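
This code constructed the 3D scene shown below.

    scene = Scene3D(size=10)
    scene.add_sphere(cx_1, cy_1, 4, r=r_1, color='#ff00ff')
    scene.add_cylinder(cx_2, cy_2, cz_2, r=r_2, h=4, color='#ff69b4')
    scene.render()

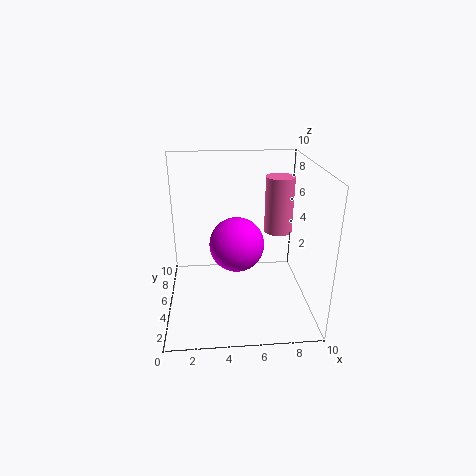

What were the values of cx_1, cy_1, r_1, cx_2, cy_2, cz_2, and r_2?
cx_1 = 5, cy_1 = 6, r_1 = 2, cx_2 = 8, cy_2 = 6, cz_2 = 5, r_2 = 1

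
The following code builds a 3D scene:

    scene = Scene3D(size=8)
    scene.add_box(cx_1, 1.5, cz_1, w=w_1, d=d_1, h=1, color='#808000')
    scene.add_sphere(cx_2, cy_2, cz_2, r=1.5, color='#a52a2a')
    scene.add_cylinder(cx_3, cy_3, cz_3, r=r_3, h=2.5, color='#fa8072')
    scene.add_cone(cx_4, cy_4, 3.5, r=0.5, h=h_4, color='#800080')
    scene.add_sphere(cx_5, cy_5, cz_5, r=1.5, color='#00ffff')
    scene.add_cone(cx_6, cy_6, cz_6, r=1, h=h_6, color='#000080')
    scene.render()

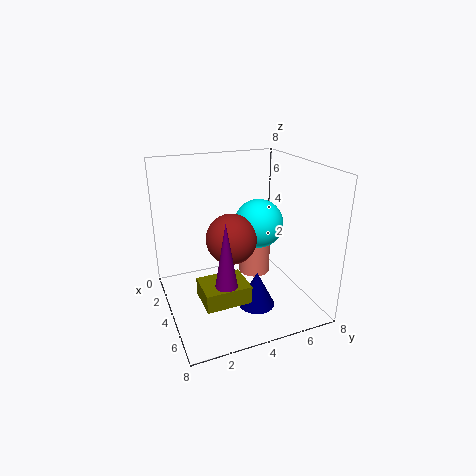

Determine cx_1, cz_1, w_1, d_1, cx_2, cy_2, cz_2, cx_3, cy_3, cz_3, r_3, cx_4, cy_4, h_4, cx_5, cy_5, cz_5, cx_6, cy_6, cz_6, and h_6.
cx_1 = 4; cz_1 = 1; w_1 = 2; d_1 = 2.5; cx_2 = 3; cy_2 = 4; cz_2 = 3.5; cx_3 = 2; cy_3 = 6; cz_3 = 0.5; r_3 = 1; cx_4 = 7.5; cy_4 = 2; h_4 = 3; cx_5 = 2.5; cy_5 = 6; cz_5 = 4; cx_6 = 5.5; cy_6 = 4.5; cz_6 = 0.5; h_6 = 2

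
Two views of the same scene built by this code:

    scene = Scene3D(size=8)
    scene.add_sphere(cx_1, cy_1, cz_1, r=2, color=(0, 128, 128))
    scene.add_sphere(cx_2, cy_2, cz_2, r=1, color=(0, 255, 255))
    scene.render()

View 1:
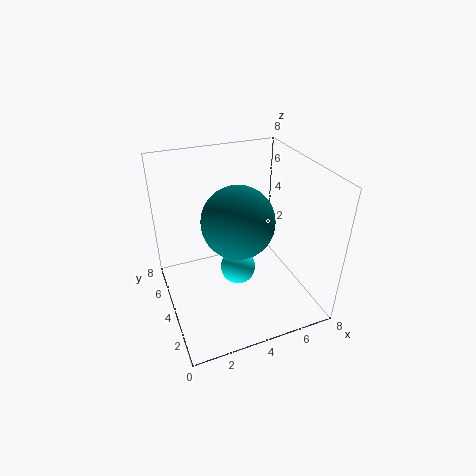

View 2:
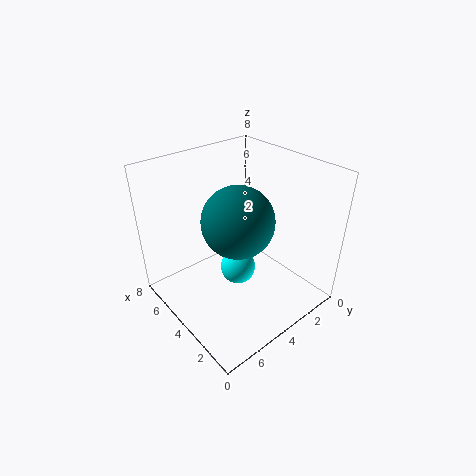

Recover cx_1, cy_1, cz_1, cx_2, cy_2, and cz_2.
cx_1 = 4; cy_1 = 4; cz_1 = 5; cx_2 = 4; cy_2 = 4; cz_2 = 2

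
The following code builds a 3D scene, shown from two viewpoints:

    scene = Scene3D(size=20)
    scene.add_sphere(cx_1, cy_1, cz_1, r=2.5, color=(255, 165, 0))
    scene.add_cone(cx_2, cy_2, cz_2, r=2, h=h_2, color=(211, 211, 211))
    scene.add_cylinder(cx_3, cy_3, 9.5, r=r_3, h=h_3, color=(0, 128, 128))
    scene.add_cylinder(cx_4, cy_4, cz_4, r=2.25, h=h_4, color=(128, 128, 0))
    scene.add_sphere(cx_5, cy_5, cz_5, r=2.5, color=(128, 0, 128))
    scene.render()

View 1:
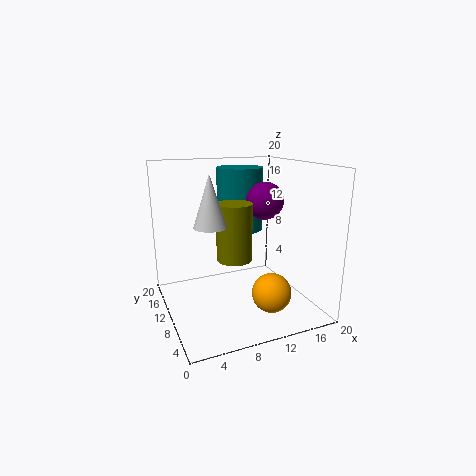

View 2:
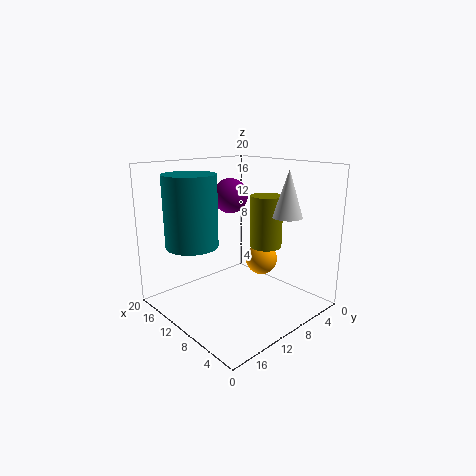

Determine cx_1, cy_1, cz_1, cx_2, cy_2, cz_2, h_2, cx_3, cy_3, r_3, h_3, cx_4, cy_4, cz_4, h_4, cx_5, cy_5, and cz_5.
cx_1 = 11.75; cy_1 = 3.25; cz_1 = 4.5; cx_2 = 4.75; cy_2 = 6; cz_2 = 13.25; h_2 = 6.25; cx_3 = 12.75; cy_3 = 15.75; r_3 = 3.5; h_3 = 9.5; cx_4 = 8; cy_4 = 6.5; cz_4 = 8.5; h_4 = 7.25; cx_5 = 13.25; cy_5 = 8.5; cz_5 = 15.25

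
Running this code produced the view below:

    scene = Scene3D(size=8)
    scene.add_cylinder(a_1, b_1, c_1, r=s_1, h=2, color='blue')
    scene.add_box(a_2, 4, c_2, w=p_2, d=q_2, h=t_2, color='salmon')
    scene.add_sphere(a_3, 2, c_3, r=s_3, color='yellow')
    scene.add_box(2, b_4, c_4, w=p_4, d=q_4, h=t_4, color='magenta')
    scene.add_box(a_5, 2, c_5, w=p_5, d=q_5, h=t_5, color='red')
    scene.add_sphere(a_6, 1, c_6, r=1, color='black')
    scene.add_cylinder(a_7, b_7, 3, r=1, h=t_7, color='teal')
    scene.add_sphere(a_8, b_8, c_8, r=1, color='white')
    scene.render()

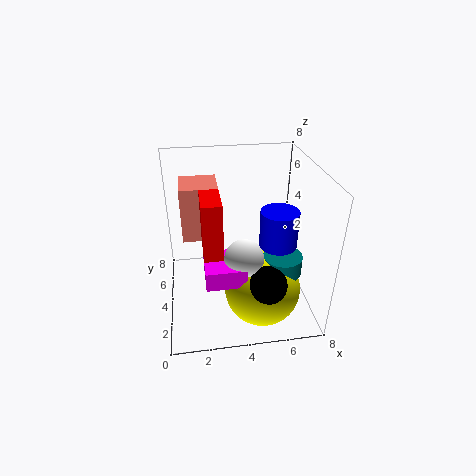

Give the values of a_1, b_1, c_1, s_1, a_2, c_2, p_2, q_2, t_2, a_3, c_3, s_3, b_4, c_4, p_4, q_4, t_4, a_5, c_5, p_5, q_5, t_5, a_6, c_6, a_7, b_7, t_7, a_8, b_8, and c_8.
a_1 = 6
b_1 = 3
c_1 = 4
s_1 = 1
a_2 = 1
c_2 = 4
p_2 = 2
q_2 = 2
t_2 = 3
a_3 = 5
c_3 = 2
s_3 = 2
b_4 = 1
c_4 = 3
p_4 = 2
q_4 = 2
t_4 = 1
a_5 = 2
c_5 = 4
p_5 = 1
q_5 = 3
t_5 = 3
a_6 = 5
c_6 = 3
a_7 = 6
b_7 = 2
t_7 = 1
a_8 = 4
b_8 = 2
c_8 = 4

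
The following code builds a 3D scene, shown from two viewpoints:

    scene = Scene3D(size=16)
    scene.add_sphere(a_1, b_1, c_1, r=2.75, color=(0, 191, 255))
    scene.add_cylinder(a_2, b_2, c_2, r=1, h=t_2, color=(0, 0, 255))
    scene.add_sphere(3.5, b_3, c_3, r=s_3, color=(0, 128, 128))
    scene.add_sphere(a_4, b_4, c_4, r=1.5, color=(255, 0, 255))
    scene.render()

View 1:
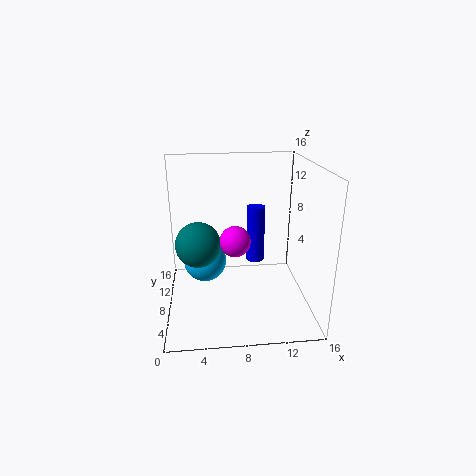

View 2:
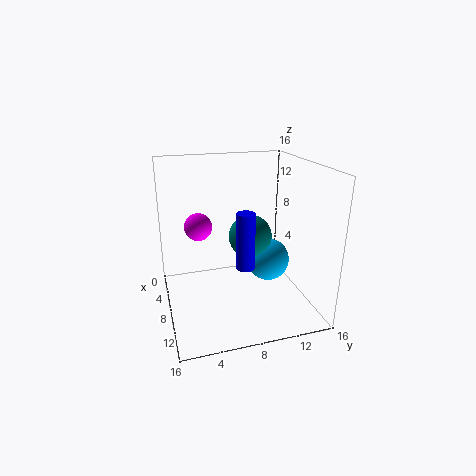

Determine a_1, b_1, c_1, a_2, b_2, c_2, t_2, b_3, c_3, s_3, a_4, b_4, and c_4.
a_1 = 4.25; b_1 = 13.25; c_1 = 2.75; a_2 = 10; b_2 = 8.25; c_2 = 5.25; t_2 = 6.25; b_3 = 11; c_3 = 6; s_3 = 2.75; a_4 = 7.25; b_4 = 3.75; c_4 = 9.5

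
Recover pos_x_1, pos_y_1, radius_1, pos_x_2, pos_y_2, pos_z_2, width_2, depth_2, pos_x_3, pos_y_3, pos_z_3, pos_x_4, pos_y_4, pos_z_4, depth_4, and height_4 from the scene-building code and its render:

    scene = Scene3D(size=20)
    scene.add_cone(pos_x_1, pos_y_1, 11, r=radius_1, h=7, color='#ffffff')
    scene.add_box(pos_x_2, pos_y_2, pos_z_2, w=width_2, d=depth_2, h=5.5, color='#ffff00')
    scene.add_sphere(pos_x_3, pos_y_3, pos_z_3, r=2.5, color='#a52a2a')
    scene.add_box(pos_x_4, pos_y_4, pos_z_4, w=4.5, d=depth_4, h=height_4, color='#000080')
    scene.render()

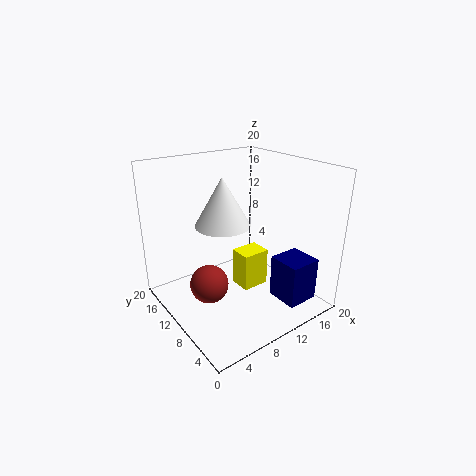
pos_x_1 = 9.5, pos_y_1 = 13, radius_1 = 4, pos_x_2 = 10.5, pos_y_2 = 8.75, pos_z_2 = 1.75, width_2 = 4, depth_2 = 3.25, pos_x_3 = 4.25, pos_y_3 = 8.5, pos_z_3 = 5.5, pos_x_4 = 13, pos_y_4 = 1.75, pos_z_4 = 1.75, depth_4 = 4.5, height_4 = 6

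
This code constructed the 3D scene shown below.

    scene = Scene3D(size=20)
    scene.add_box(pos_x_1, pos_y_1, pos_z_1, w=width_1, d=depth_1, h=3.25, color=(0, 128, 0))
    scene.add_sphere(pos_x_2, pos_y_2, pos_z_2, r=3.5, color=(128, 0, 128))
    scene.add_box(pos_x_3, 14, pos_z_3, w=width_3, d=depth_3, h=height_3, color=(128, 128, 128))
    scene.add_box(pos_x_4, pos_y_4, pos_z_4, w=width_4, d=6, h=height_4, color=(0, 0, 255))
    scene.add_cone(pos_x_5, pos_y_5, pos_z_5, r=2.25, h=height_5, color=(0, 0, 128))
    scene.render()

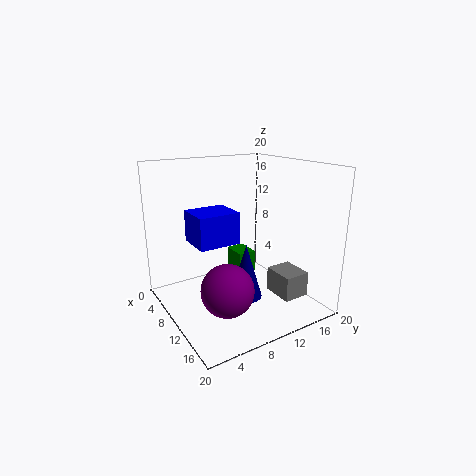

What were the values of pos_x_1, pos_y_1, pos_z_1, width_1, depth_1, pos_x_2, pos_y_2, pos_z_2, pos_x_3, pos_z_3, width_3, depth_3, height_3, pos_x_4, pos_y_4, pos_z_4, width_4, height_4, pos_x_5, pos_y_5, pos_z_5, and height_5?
pos_x_1 = 4
pos_y_1 = 11.75
pos_z_1 = 3
width_1 = 3.75
depth_1 = 2.75
pos_x_2 = 13.5
pos_y_2 = 6.25
pos_z_2 = 4.5
pos_x_3 = 11.75
pos_z_3 = 1.75
width_3 = 4.5
depth_3 = 3.75
height_3 = 3.5
pos_x_4 = 4.5
pos_y_4 = 4.5
pos_z_4 = 9
width_4 = 5.25
height_4 = 4.5
pos_x_5 = 11.75
pos_y_5 = 10.25
pos_z_5 = 1.75
height_5 = 7.75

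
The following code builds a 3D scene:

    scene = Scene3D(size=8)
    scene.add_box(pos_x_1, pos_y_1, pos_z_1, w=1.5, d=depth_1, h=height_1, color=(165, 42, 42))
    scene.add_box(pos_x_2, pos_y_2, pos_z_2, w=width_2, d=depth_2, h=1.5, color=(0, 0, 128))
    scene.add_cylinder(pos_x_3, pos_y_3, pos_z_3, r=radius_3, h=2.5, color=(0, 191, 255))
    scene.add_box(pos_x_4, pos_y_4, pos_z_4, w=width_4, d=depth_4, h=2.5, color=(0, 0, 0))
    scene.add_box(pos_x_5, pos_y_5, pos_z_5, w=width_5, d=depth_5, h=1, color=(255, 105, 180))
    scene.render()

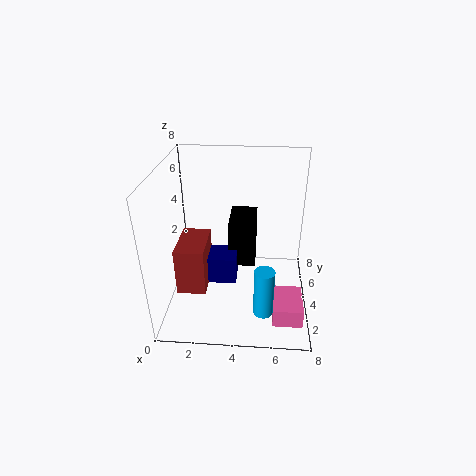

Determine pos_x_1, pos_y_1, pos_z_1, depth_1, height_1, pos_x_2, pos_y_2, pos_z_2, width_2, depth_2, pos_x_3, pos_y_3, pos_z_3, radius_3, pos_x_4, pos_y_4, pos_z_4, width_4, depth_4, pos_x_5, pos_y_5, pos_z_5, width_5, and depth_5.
pos_x_1 = 1, pos_y_1 = 1.5, pos_z_1 = 2, depth_1 = 2.5, height_1 = 2.5, pos_x_2 = 2, pos_y_2 = 2.5, pos_z_2 = 2, width_2 = 2, depth_2 = 1.5, pos_x_3 = 5.5, pos_y_3 = 1, pos_z_3 = 1.5, radius_3 = 0.5, pos_x_4 = 3.5, pos_y_4 = 3.5, pos_z_4 = 2.5, width_4 = 1.5, depth_4 = 2.5, pos_x_5 = 6, pos_y_5 = 0.5, pos_z_5 = 1, width_5 = 1.5, depth_5 = 2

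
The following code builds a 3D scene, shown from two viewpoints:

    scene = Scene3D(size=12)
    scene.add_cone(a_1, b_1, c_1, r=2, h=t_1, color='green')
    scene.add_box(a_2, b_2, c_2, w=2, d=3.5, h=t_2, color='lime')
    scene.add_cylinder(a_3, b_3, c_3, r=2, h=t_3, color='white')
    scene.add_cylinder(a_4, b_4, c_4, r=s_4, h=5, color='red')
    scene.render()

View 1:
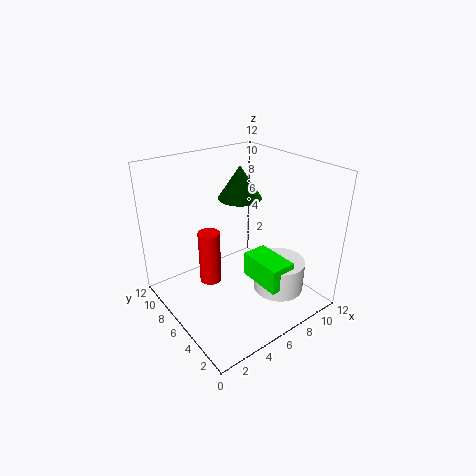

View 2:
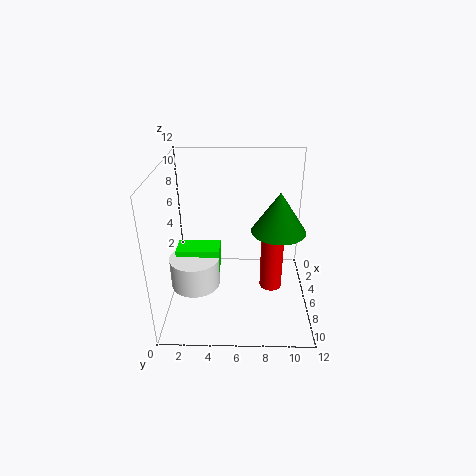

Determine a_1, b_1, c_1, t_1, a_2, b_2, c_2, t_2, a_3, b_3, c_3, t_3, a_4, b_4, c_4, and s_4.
a_1 = 8.5
b_1 = 9
c_1 = 8
t_1 = 3
a_2 = 5.5
b_2 = 1
c_2 = 3.5
t_2 = 2
a_3 = 7.5
b_3 = 2.5
c_3 = 2.5
t_3 = 2.5
a_4 = 5
b_4 = 9
c_4 = 0.5
s_4 = 1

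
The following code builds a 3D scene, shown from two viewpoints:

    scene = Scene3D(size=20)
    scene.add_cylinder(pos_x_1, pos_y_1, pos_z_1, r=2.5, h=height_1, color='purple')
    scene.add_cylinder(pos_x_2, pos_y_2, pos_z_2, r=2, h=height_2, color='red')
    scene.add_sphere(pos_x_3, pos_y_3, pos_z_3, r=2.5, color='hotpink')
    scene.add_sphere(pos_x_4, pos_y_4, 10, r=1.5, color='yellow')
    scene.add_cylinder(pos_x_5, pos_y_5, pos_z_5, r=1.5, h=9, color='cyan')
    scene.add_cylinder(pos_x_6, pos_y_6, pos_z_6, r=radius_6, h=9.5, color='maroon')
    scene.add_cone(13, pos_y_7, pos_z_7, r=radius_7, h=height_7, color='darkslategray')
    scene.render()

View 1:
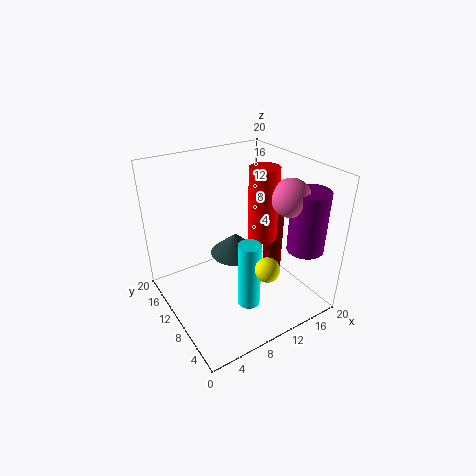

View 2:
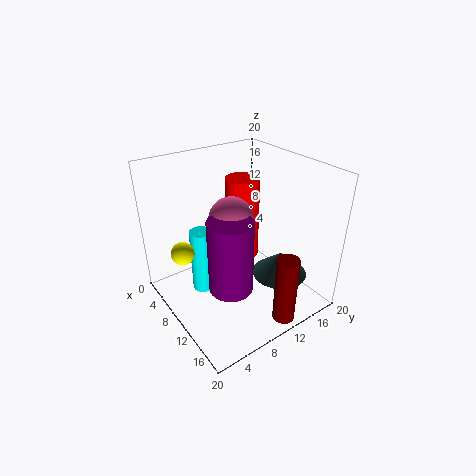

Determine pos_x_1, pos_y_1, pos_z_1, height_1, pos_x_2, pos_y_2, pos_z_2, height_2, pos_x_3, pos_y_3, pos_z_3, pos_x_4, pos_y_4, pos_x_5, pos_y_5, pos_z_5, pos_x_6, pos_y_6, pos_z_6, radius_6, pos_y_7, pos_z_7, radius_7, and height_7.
pos_x_1 = 17, pos_y_1 = 4, pos_z_1 = 9, height_1 = 8.5, pos_x_2 = 13, pos_y_2 = 8.5, pos_z_2 = 10, height_2 = 10, pos_x_3 = 15, pos_y_3 = 5.5, pos_z_3 = 16.5, pos_x_4 = 9, pos_y_4 = 2, pos_x_5 = 8.5, pos_y_5 = 5, pos_z_5 = 3, pos_x_6 = 18, pos_y_6 = 12, pos_z_6 = 0.5, radius_6 = 1.5, pos_y_7 = 15.5, pos_z_7 = 3.5, radius_7 = 4, height_7 = 3.5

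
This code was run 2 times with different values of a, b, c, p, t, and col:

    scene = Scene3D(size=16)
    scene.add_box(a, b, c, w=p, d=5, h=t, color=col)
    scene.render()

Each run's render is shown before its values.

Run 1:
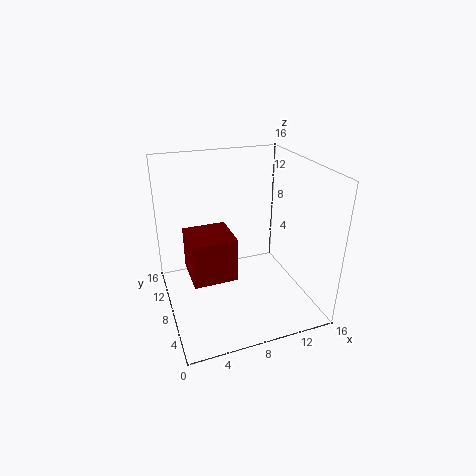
a = 2.5; b = 6.5; c = 3.5; p = 5; t = 5; col = 'maroon'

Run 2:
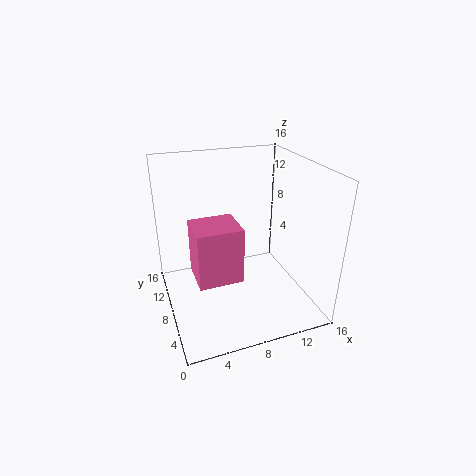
a = 3.5; b = 8.5; c = 1.5; p = 5.5; t = 7; col = 'hotpink'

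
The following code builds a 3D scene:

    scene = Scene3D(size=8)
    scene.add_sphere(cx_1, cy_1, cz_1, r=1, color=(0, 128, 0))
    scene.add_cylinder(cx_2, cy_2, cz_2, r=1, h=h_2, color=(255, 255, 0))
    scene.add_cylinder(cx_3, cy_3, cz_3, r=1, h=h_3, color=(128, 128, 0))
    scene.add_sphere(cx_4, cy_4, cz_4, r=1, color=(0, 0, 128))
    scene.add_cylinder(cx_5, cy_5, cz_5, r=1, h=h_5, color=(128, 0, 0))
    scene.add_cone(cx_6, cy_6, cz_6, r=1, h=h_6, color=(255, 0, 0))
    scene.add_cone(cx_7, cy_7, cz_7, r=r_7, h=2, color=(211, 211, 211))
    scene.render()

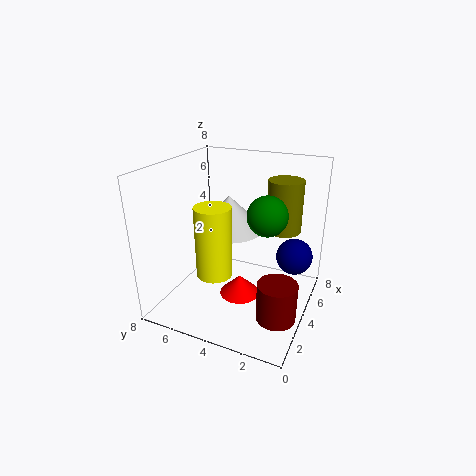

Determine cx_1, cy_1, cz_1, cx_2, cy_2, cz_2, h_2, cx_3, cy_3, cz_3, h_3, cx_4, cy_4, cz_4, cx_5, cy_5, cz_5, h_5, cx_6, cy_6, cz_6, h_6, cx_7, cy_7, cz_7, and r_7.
cx_1 = 3, cy_1 = 2, cz_1 = 6, cx_2 = 3, cy_2 = 5, cz_2 = 2, h_2 = 4, cx_3 = 6, cy_3 = 2, cz_3 = 4, h_3 = 3, cx_4 = 5, cy_4 = 1, cz_4 = 3, cx_5 = 2, cy_5 = 1, cz_5 = 1, h_5 = 2, cx_6 = 2, cy_6 = 3, cz_6 = 2, h_6 = 1, cx_7 = 5, cy_7 = 5, cz_7 = 4, r_7 = 2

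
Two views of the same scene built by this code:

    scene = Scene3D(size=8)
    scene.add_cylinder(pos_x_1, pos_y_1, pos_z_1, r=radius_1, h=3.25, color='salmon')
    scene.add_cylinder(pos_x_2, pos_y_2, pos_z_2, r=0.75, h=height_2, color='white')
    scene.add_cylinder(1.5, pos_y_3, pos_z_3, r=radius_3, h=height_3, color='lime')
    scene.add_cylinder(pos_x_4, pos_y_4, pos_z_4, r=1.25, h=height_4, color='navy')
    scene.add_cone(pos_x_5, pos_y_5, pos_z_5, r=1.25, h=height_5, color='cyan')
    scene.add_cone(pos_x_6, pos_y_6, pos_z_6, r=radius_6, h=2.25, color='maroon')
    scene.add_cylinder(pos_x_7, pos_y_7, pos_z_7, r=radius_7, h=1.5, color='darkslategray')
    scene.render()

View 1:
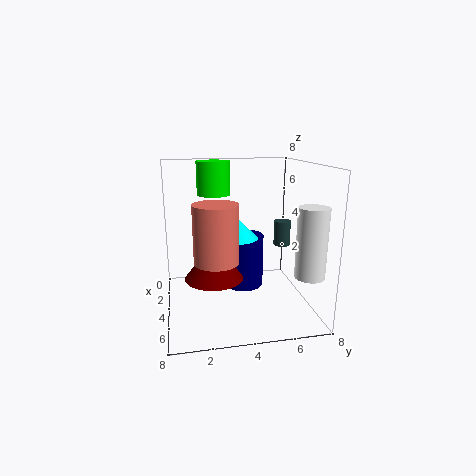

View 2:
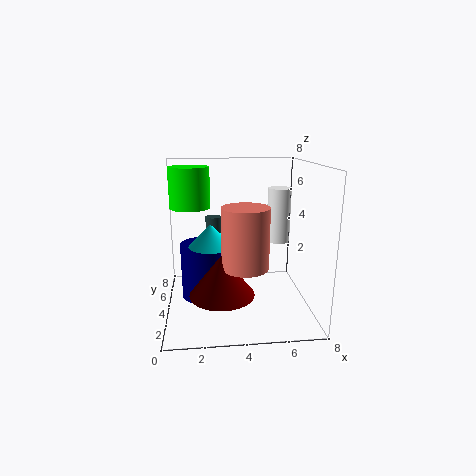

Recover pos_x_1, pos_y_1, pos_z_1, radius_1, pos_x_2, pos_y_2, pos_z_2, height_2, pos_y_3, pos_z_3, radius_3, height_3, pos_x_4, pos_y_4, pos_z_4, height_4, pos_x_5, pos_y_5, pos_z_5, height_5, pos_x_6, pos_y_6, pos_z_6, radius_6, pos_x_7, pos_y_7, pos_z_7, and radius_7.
pos_x_1 = 4.25
pos_y_1 = 2.75
pos_z_1 = 2.75
radius_1 = 1.25
pos_x_2 = 7
pos_y_2 = 7
pos_z_2 = 2.75
height_2 = 3.5
pos_y_3 = 3
pos_z_3 = 6
radius_3 = 1
height_3 = 2
pos_x_4 = 2
pos_y_4 = 4.75
pos_z_4 = 0.25
height_4 = 3.25
pos_x_5 = 2.5
pos_y_5 = 4.25
pos_z_5 = 3.5
height_5 = 1.25
pos_x_6 = 3
pos_y_6 = 2.75
pos_z_6 = 1.25
radius_6 = 1.75
pos_x_7 = 2.75
pos_y_7 = 7
pos_z_7 = 3
radius_7 = 0.5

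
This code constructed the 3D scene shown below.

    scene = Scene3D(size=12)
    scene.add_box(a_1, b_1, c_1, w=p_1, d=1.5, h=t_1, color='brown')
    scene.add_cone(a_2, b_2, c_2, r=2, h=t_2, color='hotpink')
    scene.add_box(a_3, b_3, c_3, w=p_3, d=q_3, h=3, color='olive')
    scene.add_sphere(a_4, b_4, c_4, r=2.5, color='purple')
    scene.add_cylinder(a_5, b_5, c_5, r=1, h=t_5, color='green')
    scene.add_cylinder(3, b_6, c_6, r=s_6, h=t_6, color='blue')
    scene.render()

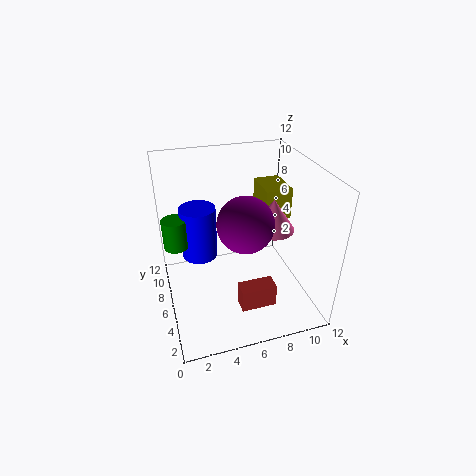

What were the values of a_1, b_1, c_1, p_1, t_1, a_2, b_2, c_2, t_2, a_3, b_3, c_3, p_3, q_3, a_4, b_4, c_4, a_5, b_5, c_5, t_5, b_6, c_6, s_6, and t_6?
a_1 = 5.5; b_1 = 3; c_1 = 0.5; p_1 = 3; t_1 = 2; a_2 = 10; b_2 = 8; c_2 = 5; t_2 = 3; a_3 = 9.5; b_3 = 8.5; c_3 = 5.5; p_3 = 2.5; q_3 = 3.5; a_4 = 7; b_4 = 7; c_4 = 6.5; a_5 = 1; b_5 = 7; c_5 = 5.5; t_5 = 2.5; b_6 = 7.5; c_6 = 4; s_6 = 1.5; t_6 = 4.5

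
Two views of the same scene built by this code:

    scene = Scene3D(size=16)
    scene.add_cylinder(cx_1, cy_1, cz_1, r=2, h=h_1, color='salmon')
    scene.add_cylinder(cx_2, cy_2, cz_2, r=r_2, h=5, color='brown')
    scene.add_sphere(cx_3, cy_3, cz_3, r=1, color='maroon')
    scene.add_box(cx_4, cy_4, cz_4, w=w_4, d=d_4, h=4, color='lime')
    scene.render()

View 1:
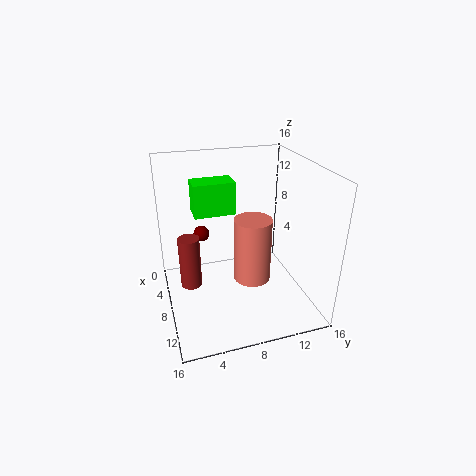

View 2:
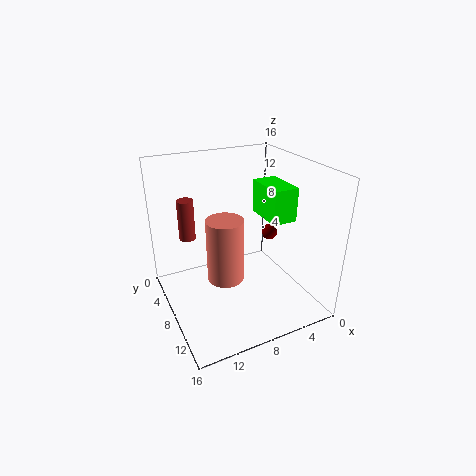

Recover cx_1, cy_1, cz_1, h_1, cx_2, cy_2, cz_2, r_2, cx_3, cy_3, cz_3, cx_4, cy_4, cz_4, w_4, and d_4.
cx_1 = 10
cy_1 = 9
cz_1 = 4
h_1 = 7
cx_2 = 12
cy_2 = 2
cz_2 = 6
r_2 = 1
cx_3 = 2
cy_3 = 5
cz_3 = 6
cx_4 = 1
cy_4 = 4
cz_4 = 9
w_4 = 3
d_4 = 5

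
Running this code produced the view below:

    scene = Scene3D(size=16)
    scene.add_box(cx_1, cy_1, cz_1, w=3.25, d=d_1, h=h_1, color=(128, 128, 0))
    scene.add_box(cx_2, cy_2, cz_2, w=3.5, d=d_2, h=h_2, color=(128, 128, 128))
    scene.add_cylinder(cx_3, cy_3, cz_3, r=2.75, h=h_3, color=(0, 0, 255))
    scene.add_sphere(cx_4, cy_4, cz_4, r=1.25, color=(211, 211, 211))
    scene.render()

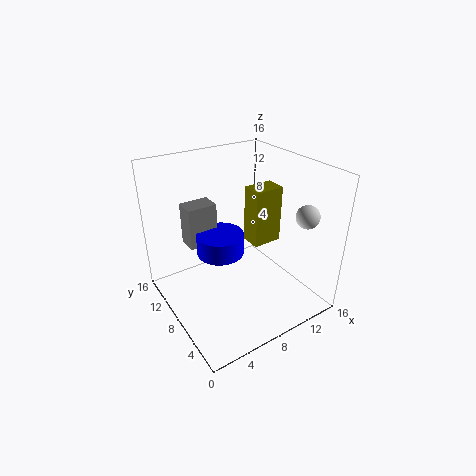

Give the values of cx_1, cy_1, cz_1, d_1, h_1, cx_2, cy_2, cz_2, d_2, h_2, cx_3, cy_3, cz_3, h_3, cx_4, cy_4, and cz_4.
cx_1 = 9; cy_1 = 6; cz_1 = 7.5; d_1 = 2.25; h_1 = 6.25; cx_2 = 4; cy_2 = 11.75; cz_2 = 5.75; d_2 = 2.5; h_2 = 5; cx_3 = 7; cy_3 = 10.25; cz_3 = 5.25; h_3 = 2.5; cx_4 = 13.25; cy_4 = 3; cz_4 = 11.25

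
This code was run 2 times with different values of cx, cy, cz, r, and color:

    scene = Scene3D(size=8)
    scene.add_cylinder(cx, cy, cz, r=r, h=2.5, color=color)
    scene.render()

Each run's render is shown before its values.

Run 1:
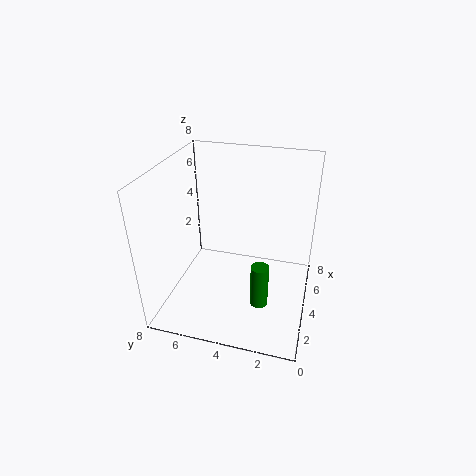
cx = 3, cy = 2.5, cz = 0.5, r = 0.5, color = 'green'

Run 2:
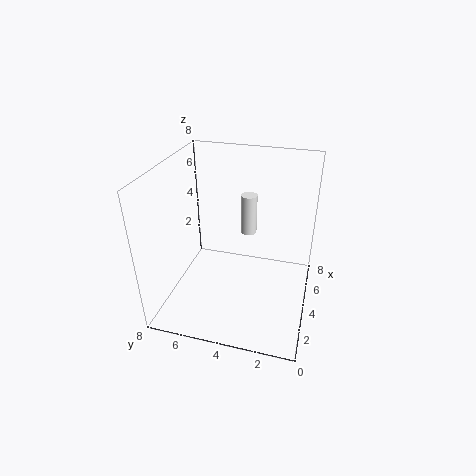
cx = 6.5, cy = 4, cz = 3, r = 0.5, color = 'white'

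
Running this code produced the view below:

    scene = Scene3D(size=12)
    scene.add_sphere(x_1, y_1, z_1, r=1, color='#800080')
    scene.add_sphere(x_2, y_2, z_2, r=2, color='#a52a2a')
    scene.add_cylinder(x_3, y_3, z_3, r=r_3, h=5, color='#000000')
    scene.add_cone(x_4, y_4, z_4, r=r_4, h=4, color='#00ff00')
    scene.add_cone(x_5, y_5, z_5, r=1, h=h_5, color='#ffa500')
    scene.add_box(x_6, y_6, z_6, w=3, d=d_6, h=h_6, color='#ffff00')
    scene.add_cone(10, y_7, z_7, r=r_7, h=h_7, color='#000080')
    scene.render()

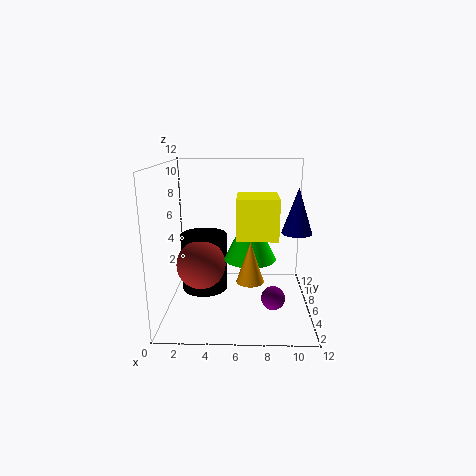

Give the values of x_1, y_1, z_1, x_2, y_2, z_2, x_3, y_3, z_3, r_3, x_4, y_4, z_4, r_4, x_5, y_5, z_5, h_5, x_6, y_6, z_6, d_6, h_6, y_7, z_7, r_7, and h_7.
x_1 = 9; y_1 = 5; z_1 = 1; x_2 = 3; y_2 = 5; z_2 = 4; x_3 = 3; y_3 = 7; z_3 = 1; r_3 = 2; x_4 = 7; y_4 = 4; z_4 = 5; r_4 = 2; x_5 = 7; y_5 = 2; z_5 = 4; h_5 = 3; x_6 = 6; y_6 = 2; z_6 = 7; d_6 = 3; h_6 = 3; y_7 = 1; z_7 = 8; r_7 = 1; h_7 = 3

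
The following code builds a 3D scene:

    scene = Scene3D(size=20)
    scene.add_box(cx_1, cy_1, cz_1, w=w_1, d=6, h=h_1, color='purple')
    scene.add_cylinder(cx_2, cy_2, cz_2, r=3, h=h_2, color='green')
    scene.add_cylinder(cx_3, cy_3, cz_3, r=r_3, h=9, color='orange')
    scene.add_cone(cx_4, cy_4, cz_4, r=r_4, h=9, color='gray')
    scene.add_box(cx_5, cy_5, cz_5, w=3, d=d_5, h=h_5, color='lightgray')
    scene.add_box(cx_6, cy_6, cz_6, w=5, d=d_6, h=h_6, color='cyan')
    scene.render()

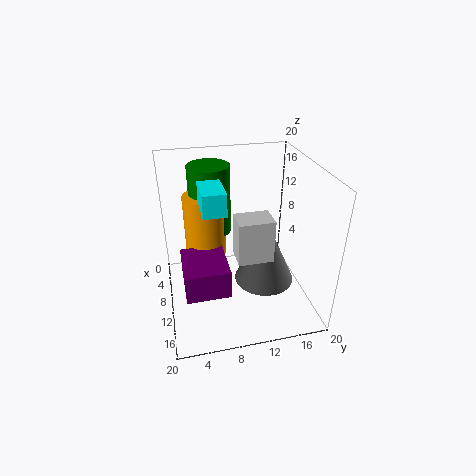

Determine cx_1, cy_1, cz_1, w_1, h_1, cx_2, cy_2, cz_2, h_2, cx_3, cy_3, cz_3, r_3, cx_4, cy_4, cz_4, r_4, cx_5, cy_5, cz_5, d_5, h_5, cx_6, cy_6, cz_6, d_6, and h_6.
cx_1 = 8, cy_1 = 2, cz_1 = 4, w_1 = 7, h_1 = 4, cx_2 = 5, cy_2 = 7, cz_2 = 9, h_2 = 10, cx_3 = 6, cy_3 = 6, cz_3 = 6, r_3 = 3, cx_4 = 13, cy_4 = 13, cz_4 = 5, r_4 = 4, cx_5 = 16, cy_5 = 8, cz_5 = 12, d_5 = 4, h_5 = 5, cx_6 = 8, cy_6 = 5, cz_6 = 15, d_6 = 3, h_6 = 3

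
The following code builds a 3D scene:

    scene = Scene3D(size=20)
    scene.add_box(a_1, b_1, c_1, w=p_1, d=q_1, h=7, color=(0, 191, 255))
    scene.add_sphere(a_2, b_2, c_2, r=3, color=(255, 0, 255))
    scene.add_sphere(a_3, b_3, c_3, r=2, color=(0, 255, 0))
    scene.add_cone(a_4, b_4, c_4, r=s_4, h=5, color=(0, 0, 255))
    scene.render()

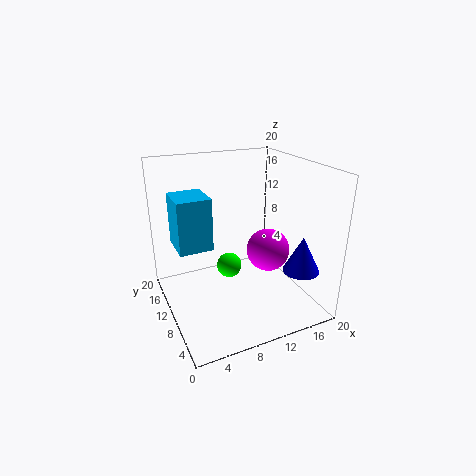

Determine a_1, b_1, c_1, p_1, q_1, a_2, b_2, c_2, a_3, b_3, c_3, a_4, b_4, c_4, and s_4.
a_1 = 1.5; b_1 = 9; c_1 = 9.5; p_1 = 4.5; q_1 = 5; a_2 = 14; b_2 = 8.5; c_2 = 8; a_3 = 11; b_3 = 15.5; c_3 = 2.5; a_4 = 17; b_4 = 4.5; c_4 = 6; s_4 = 2.5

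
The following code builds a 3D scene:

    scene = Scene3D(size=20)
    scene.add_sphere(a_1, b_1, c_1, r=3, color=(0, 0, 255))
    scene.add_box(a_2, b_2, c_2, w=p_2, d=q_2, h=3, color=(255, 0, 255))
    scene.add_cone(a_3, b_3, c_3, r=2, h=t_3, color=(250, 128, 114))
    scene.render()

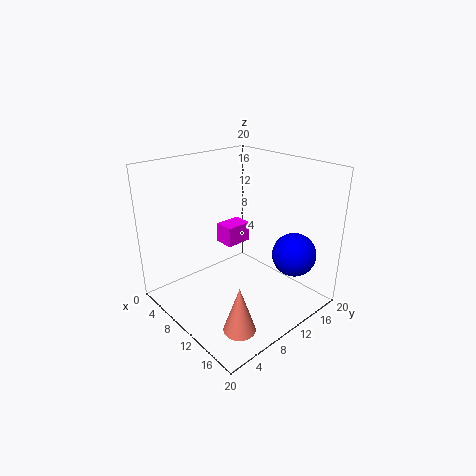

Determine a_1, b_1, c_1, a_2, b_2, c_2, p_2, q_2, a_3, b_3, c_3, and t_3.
a_1 = 16
b_1 = 15
c_1 = 8
a_2 = 4
b_2 = 11
c_2 = 7
p_2 = 3
q_2 = 4
a_3 = 17
b_3 = 4
c_3 = 2
t_3 = 6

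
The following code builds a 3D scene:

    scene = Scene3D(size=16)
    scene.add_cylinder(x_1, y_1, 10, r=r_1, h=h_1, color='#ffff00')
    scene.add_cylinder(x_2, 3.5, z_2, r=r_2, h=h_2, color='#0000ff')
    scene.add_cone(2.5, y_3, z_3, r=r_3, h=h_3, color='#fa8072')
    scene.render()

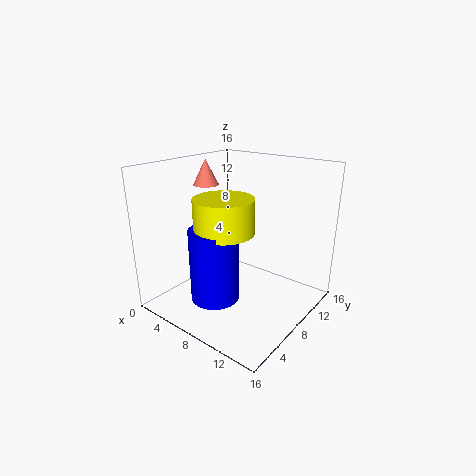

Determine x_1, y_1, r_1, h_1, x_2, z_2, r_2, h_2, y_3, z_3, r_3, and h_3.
x_1 = 9, y_1 = 4.5, r_1 = 3, h_1 = 3.5, x_2 = 8.5, z_2 = 3, r_2 = 2.5, h_2 = 7.5, y_3 = 9, z_3 = 13, r_3 = 1.5, h_3 = 3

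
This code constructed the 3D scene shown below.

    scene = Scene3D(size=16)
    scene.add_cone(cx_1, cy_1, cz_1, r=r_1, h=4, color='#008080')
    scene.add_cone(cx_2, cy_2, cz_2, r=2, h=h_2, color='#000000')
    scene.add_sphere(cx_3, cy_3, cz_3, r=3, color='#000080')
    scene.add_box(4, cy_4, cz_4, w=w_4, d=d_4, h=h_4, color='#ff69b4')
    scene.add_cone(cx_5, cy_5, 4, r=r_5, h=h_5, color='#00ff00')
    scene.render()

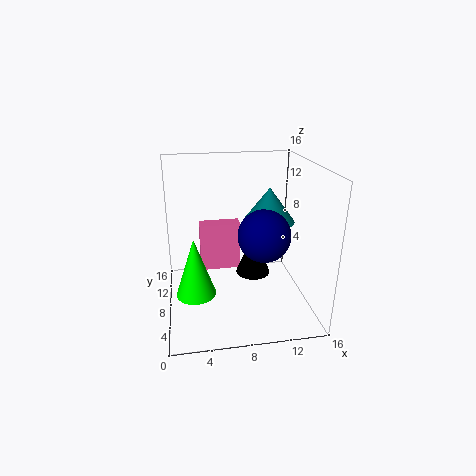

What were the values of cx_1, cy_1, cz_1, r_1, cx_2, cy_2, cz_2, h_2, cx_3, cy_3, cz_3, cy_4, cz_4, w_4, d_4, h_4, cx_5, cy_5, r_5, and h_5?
cx_1 = 12, cy_1 = 10, cz_1 = 9, r_1 = 3, cx_2 = 10, cy_2 = 9, cz_2 = 3, h_2 = 5, cx_3 = 11, cy_3 = 8, cz_3 = 8, cy_4 = 12, cz_4 = 2, w_4 = 5, d_4 = 2, h_4 = 6, cx_5 = 3, cy_5 = 4, r_5 = 2, h_5 = 6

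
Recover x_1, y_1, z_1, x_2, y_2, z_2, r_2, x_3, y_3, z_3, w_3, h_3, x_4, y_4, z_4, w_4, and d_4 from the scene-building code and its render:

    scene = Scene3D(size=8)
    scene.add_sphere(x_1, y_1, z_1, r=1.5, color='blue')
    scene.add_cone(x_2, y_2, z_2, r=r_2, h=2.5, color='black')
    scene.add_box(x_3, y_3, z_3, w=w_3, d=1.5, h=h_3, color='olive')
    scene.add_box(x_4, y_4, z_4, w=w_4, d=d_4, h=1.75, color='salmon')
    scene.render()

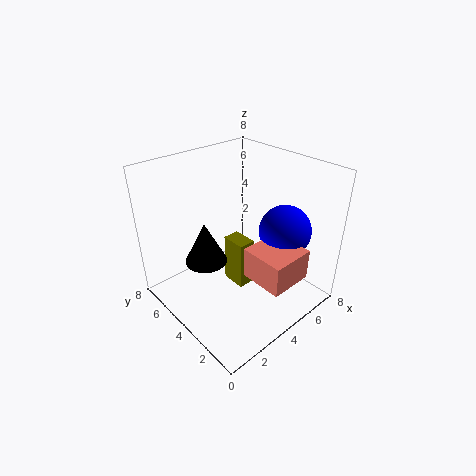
x_1 = 6.5
y_1 = 2.75
z_1 = 4
x_2 = 3
y_2 = 5.75
z_2 = 2
r_2 = 1.25
x_3 = 4.25
y_3 = 4
z_3 = 0.25
w_3 = 1
h_3 = 3
x_4 = 3.75
y_4 = 0.75
z_4 = 2
w_4 = 2.5
d_4 = 2.5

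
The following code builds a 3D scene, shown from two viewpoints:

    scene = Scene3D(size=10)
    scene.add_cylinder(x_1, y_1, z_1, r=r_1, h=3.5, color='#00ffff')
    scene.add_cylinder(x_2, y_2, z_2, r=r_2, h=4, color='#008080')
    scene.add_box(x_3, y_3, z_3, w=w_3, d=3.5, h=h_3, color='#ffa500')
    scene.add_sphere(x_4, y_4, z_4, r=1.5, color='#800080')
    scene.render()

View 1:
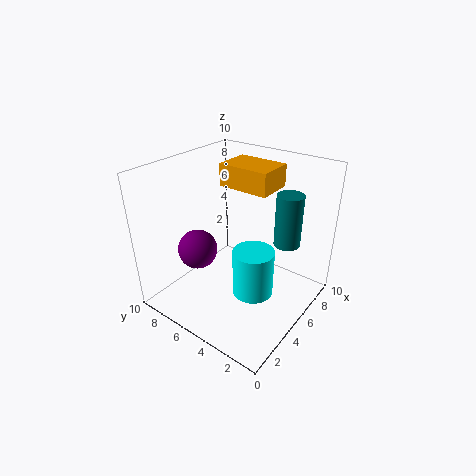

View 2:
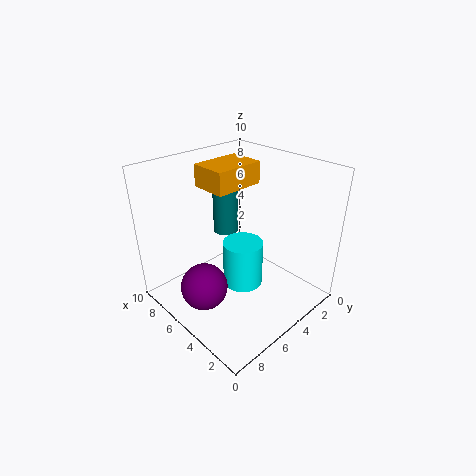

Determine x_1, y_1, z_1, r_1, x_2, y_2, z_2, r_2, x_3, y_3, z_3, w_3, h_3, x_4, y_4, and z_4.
x_1 = 5.5
y_1 = 4
z_1 = 0.5
r_1 = 1.5
x_2 = 8.5
y_2 = 3
z_2 = 3.5
r_2 = 1
x_3 = 5
y_3 = 3
z_3 = 8.5
w_3 = 2.5
h_3 = 1.5
x_4 = 4.5
y_4 = 8.5
z_4 = 3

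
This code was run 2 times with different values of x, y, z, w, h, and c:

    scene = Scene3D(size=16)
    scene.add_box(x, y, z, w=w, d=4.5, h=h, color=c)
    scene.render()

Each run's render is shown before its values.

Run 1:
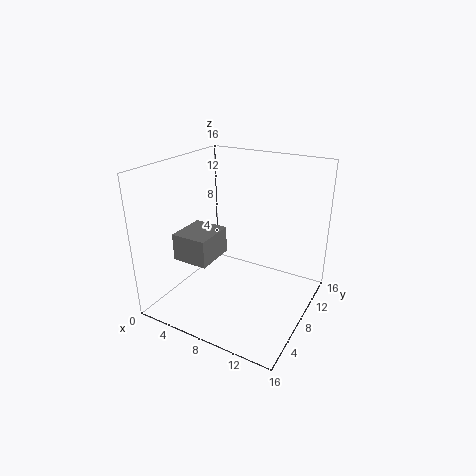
x = 2.5
y = 3.5
z = 6
w = 4
h = 3
c = 'gray'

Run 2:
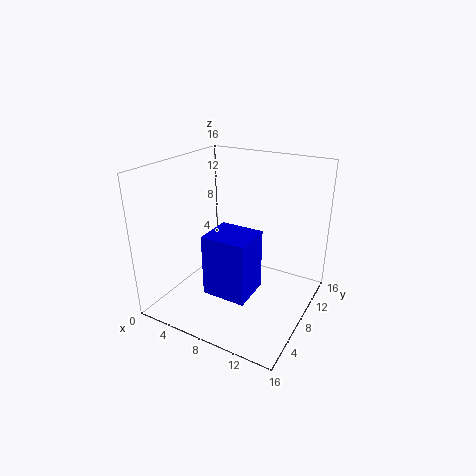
x = 5.5
y = 4.5
z = 2
w = 5
h = 7
c = 'blue'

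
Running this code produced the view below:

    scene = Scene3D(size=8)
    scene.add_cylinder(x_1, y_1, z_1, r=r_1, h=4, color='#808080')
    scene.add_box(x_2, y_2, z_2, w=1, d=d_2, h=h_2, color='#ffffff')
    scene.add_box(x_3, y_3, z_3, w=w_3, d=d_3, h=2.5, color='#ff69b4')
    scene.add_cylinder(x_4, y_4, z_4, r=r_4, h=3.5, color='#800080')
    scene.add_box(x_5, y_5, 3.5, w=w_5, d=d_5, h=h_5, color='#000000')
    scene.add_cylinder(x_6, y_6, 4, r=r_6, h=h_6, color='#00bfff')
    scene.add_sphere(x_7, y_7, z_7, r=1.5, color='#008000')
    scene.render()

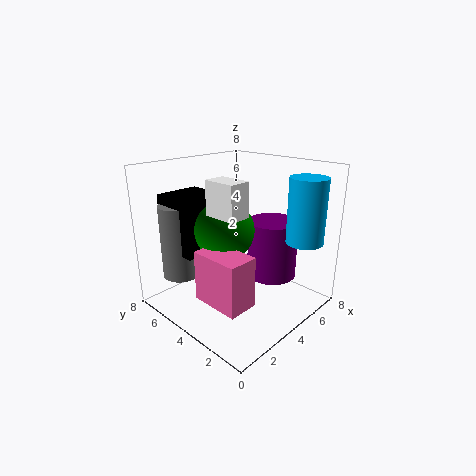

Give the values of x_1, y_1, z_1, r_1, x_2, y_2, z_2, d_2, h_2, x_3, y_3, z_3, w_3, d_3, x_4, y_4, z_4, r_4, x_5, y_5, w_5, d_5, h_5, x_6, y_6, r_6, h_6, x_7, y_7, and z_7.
x_1 = 1.5, y_1 = 6, z_1 = 2, r_1 = 1, x_2 = 0.5, y_2 = 1, z_2 = 6.5, d_2 = 1.5, h_2 = 1.5, x_3 = 0.5, y_3 = 1, z_3 = 2, w_3 = 1.5, d_3 = 2.5, x_4 = 6.5, y_4 = 3.5, z_4 = 1, r_4 = 1.5, x_5 = 1, y_5 = 4.5, w_5 = 2.5, d_5 = 2.5, h_5 = 3, x_6 = 6, y_6 = 1, r_6 = 1, h_6 = 3.5, x_7 = 2.5, y_7 = 3.5, z_7 = 5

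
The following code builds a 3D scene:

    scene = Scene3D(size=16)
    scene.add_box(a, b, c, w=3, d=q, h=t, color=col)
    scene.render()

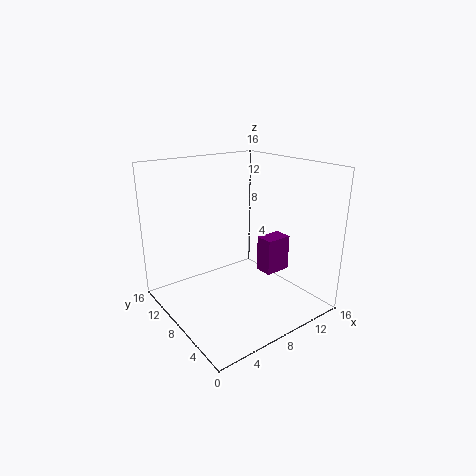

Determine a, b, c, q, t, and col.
a = 10; b = 5; c = 4; q = 2; t = 4; col = 'purple'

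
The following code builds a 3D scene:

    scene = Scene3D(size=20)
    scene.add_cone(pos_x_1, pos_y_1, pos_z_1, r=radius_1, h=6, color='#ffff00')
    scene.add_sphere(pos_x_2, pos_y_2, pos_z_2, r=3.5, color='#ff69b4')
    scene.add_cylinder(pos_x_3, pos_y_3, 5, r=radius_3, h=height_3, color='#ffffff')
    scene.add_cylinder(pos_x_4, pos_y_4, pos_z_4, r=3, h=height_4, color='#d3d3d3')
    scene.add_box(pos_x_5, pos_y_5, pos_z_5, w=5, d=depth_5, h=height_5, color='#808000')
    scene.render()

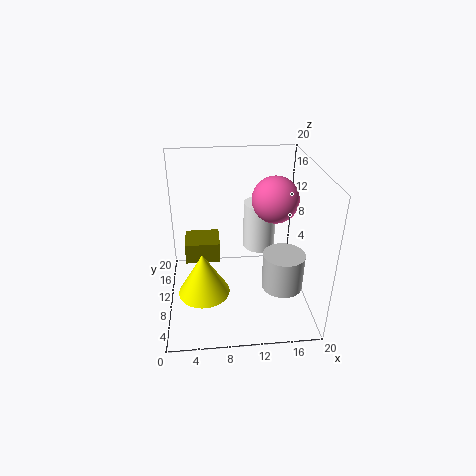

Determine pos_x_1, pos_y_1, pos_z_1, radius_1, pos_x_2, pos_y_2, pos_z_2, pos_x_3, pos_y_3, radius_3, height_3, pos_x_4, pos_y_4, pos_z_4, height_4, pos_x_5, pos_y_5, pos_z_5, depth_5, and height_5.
pos_x_1 = 5, pos_y_1 = 7, pos_z_1 = 3.5, radius_1 = 3.5, pos_x_2 = 16, pos_y_2 = 14.5, pos_z_2 = 13.5, pos_x_3 = 14, pos_y_3 = 16, radius_3 = 2.5, height_3 = 7.5, pos_x_4 = 16.5, pos_y_4 = 9, pos_z_4 = 2, height_4 = 5.5, pos_x_5 = 2.5, pos_y_5 = 11, pos_z_5 = 5.5, depth_5 = 4.5, height_5 = 3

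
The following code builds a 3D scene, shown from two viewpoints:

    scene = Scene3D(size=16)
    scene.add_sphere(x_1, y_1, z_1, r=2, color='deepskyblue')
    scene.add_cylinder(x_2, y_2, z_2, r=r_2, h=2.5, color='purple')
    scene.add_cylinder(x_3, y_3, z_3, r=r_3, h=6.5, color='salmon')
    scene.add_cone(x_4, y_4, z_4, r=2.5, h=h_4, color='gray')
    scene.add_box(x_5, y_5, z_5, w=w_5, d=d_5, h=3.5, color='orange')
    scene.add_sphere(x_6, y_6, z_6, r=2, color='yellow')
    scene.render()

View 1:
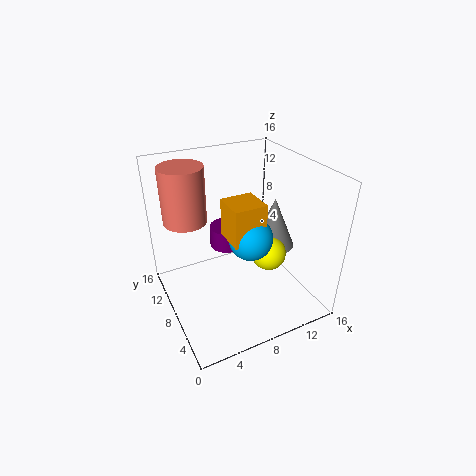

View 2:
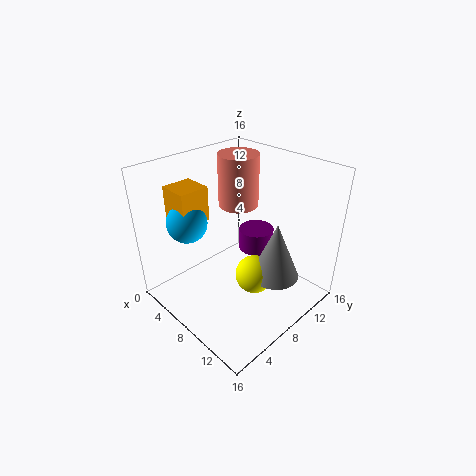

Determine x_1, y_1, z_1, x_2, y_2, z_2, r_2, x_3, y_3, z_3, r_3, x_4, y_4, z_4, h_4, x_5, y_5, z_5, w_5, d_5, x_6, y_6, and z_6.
x_1 = 6.5
y_1 = 2.5
z_1 = 11.5
x_2 = 8
y_2 = 11
z_2 = 5.5
r_2 = 2
x_3 = 3.5
y_3 = 12.5
z_3 = 9
r_3 = 2.5
x_4 = 13
y_4 = 8.5
z_4 = 5.5
h_4 = 6
x_5 = 4.5
y_5 = 1.5
z_5 = 11.5
w_5 = 3
d_5 = 3
x_6 = 11.5
y_6 = 7
z_6 = 5.5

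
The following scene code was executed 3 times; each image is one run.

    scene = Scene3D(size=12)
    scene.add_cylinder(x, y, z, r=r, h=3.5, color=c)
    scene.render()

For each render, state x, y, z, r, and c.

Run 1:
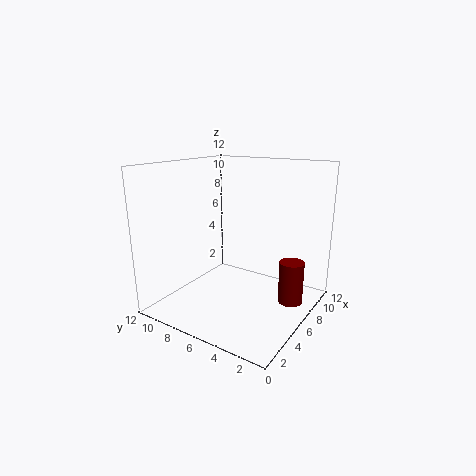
x = 7; y = 1.5; z = 1; r = 1; c = 'maroon'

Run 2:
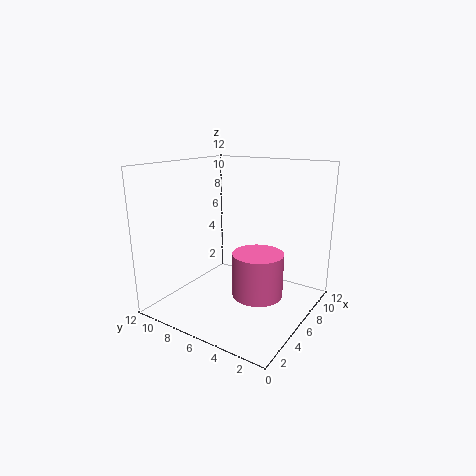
x = 5; y = 3.5; z = 2; r = 2; c = 'hotpink'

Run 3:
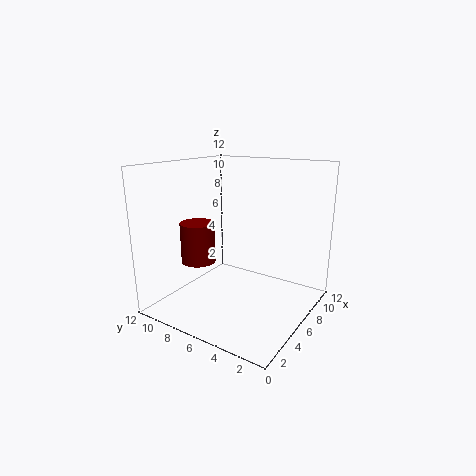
x = 5; y = 9.5; z = 3.5; r = 1.5; c = 'maroon'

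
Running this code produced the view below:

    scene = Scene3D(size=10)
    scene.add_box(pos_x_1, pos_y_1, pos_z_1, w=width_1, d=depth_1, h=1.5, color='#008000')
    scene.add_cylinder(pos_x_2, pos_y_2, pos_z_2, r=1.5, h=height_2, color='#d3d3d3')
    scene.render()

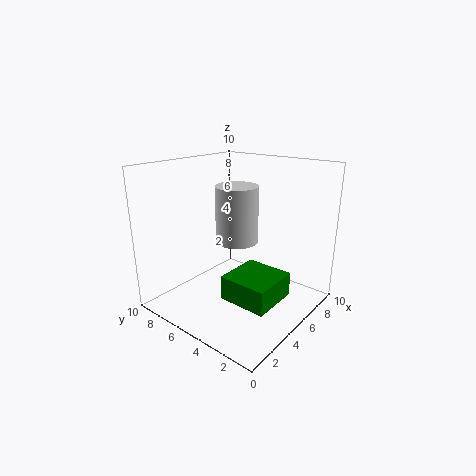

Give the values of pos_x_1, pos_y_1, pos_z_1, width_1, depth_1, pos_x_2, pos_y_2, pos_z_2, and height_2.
pos_x_1 = 1.5
pos_y_1 = 0.5
pos_z_1 = 2.5
width_1 = 3
depth_1 = 3
pos_x_2 = 5.5
pos_y_2 = 5.5
pos_z_2 = 4.5
height_2 = 4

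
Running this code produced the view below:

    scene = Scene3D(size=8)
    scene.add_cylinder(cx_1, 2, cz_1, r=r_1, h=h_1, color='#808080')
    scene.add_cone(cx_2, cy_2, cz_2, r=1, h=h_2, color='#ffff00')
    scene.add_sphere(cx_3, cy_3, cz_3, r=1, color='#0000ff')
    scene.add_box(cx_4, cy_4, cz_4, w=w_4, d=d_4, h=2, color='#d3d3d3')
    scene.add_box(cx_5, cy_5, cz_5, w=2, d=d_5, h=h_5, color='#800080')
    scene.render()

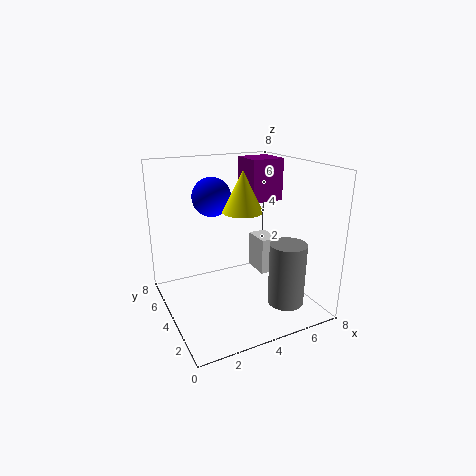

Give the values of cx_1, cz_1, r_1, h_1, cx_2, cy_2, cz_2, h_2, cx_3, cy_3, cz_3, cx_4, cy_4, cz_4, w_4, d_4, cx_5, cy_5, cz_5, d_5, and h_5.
cx_1 = 6; cz_1 = 0.5; r_1 = 1; h_1 = 3.5; cx_2 = 3.5; cy_2 = 2.5; cz_2 = 6; h_2 = 2; cx_3 = 2.5; cy_3 = 4; cz_3 = 6.5; cx_4 = 5; cy_4 = 3; cz_4 = 2; w_4 = 1; d_4 = 1.5; cx_5 = 5.5; cy_5 = 5; cz_5 = 5.5; d_5 = 2; h_5 = 2.5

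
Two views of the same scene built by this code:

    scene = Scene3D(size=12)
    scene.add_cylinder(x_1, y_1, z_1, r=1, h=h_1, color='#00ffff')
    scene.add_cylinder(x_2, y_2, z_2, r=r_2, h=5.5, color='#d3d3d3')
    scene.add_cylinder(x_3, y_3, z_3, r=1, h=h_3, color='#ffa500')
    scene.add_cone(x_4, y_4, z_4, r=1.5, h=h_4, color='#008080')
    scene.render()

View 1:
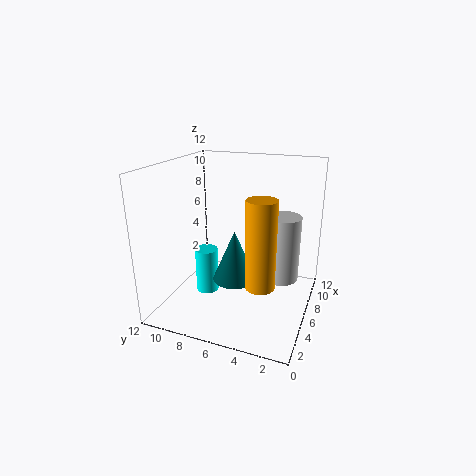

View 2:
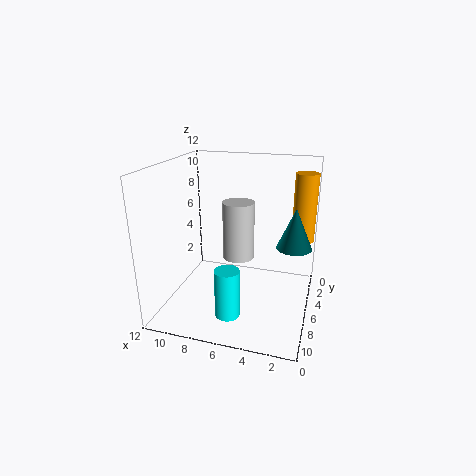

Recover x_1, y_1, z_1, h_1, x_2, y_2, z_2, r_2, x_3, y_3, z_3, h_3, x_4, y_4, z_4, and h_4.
x_1 = 6, y_1 = 9, z_1 = 0.5, h_1 = 4, x_2 = 7, y_2 = 2.5, z_2 = 2.5, r_2 = 1.5, x_3 = 1, y_3 = 2.5, z_3 = 5, h_3 = 6, x_4 = 1.5, y_4 = 4.5, z_4 = 5, h_4 = 3.5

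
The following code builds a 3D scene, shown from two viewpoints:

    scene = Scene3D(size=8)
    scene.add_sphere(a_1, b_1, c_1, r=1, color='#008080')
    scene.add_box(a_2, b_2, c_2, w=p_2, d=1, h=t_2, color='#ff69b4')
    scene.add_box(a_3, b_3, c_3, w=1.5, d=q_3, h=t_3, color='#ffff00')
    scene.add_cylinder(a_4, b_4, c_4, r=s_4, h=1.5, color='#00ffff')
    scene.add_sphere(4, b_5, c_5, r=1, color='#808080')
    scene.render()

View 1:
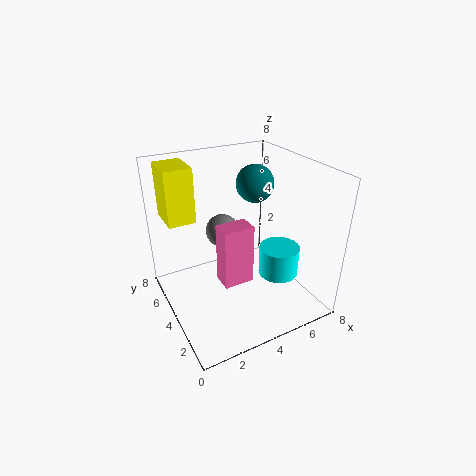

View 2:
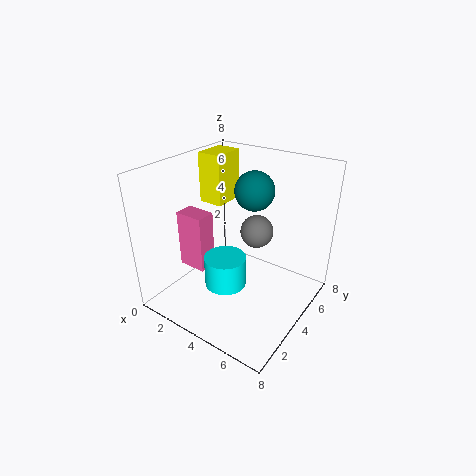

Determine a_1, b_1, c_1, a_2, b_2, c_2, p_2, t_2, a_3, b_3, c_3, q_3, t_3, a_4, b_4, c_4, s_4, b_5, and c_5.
a_1 = 5, b_1 = 4, c_1 = 7, a_2 = 2, b_2 = 1.5, c_2 = 3, p_2 = 1.5, t_2 = 3, a_3 = 0.5, b_3 = 5, c_3 = 5, q_3 = 2, t_3 = 3, a_4 = 5, b_4 = 1.5, c_4 = 3, s_4 = 1, b_5 = 6, c_5 = 3.5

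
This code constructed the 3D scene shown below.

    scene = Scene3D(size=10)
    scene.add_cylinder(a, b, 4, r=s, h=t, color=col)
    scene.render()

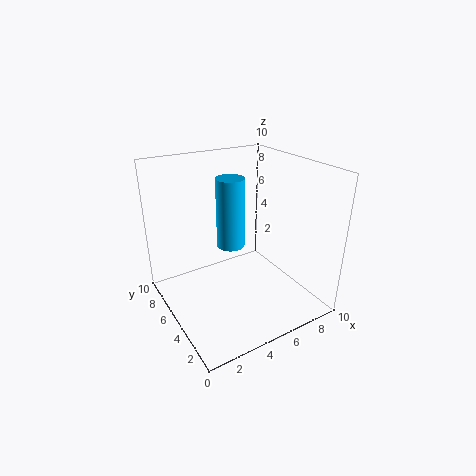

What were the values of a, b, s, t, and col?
a = 5, b = 6, s = 1, t = 5, col = 'deepskyblue'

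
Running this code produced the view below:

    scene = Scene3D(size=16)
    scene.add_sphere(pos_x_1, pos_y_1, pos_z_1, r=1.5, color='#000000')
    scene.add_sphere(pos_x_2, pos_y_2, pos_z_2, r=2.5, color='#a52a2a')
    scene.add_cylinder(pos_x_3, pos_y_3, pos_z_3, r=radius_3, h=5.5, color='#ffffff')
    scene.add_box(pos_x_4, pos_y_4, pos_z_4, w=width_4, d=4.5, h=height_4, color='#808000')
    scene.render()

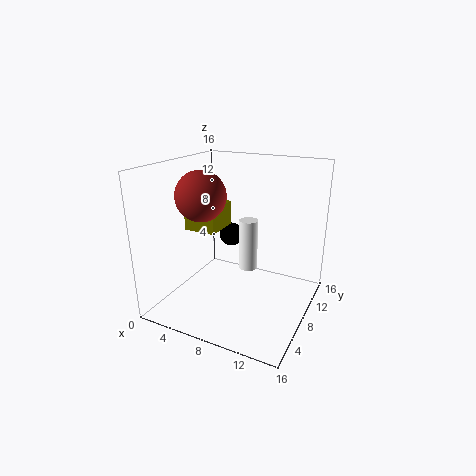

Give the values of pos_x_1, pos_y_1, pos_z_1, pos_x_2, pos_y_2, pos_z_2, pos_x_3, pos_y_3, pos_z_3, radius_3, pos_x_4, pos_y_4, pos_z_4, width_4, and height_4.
pos_x_1 = 4.5
pos_y_1 = 13
pos_z_1 = 6
pos_x_2 = 6
pos_y_2 = 4
pos_z_2 = 13.5
pos_x_3 = 9.5
pos_y_3 = 7.5
pos_z_3 = 5
radius_3 = 1
pos_x_4 = 0.5
pos_y_4 = 8.5
pos_z_4 = 7.5
width_4 = 4
height_4 = 3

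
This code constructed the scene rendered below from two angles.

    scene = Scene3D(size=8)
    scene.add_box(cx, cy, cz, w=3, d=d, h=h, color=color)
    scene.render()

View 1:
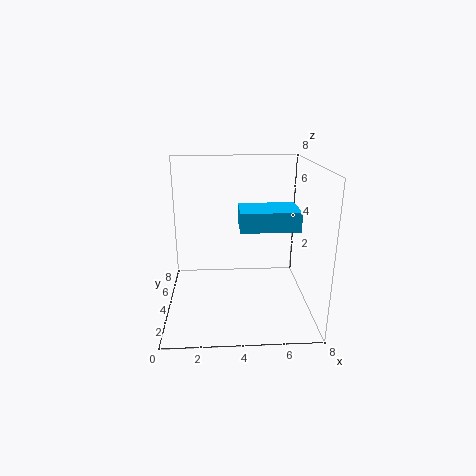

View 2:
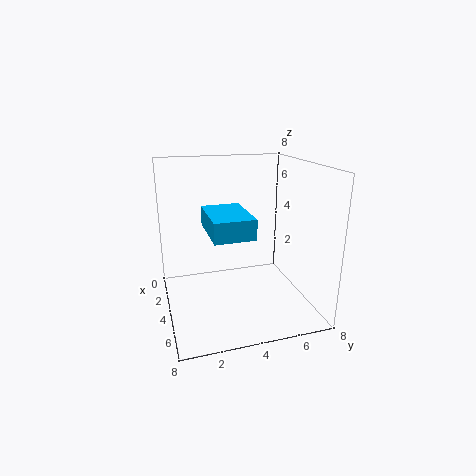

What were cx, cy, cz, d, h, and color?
cx = 4, cy = 2, cz = 5, d = 2, h = 1, color = 'deepskyblue'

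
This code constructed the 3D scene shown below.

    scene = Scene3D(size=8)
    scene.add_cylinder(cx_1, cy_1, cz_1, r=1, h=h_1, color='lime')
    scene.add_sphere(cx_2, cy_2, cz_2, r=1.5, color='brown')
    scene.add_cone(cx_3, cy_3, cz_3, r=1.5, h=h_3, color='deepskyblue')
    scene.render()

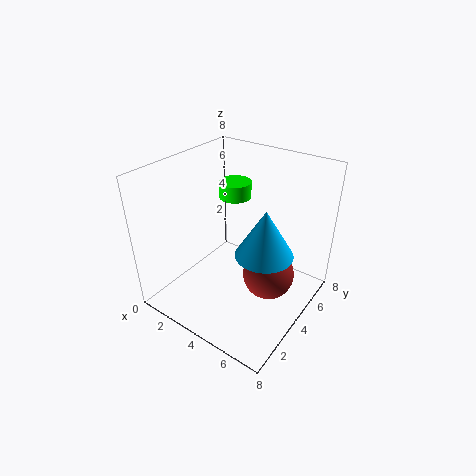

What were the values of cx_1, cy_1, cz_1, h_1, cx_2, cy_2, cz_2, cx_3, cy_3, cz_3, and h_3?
cx_1 = 2
cy_1 = 6.5
cz_1 = 5
h_1 = 1
cx_2 = 5.5
cy_2 = 5
cz_2 = 1.5
cx_3 = 6
cy_3 = 3.5
cz_3 = 4
h_3 = 2.5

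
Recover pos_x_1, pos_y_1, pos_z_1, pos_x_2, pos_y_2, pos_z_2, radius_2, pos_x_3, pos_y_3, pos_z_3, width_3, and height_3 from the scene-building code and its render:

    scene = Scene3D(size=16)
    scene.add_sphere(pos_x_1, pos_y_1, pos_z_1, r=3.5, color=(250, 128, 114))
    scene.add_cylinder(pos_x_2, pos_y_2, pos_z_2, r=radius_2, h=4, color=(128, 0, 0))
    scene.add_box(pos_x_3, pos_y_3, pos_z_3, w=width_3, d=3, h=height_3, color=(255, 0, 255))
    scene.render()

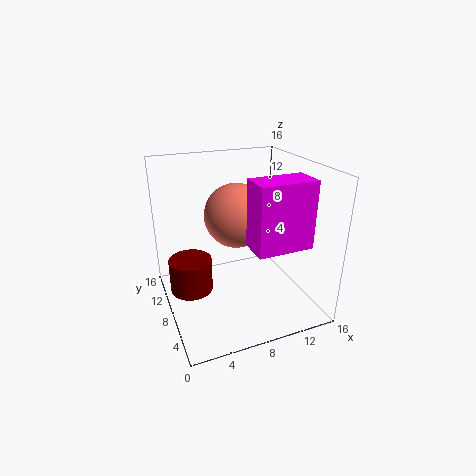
pos_x_1 = 8
pos_y_1 = 8.5
pos_z_1 = 10.5
pos_x_2 = 3
pos_y_2 = 10.5
pos_z_2 = 1
radius_2 = 2.5
pos_x_3 = 7
pos_y_3 = 0.5
pos_z_3 = 9.5
width_3 = 5.5
height_3 = 6.5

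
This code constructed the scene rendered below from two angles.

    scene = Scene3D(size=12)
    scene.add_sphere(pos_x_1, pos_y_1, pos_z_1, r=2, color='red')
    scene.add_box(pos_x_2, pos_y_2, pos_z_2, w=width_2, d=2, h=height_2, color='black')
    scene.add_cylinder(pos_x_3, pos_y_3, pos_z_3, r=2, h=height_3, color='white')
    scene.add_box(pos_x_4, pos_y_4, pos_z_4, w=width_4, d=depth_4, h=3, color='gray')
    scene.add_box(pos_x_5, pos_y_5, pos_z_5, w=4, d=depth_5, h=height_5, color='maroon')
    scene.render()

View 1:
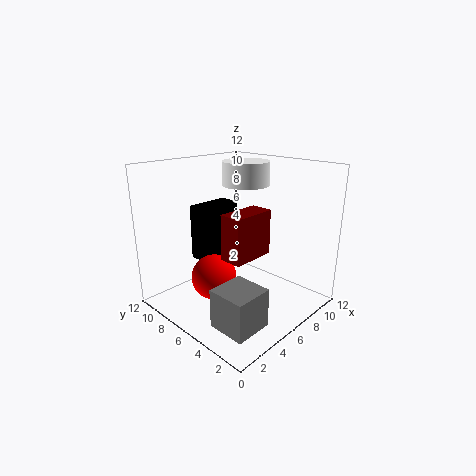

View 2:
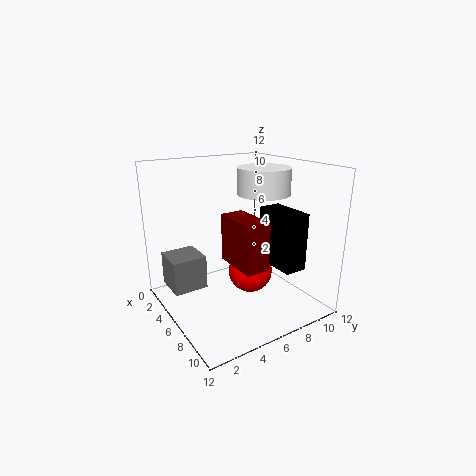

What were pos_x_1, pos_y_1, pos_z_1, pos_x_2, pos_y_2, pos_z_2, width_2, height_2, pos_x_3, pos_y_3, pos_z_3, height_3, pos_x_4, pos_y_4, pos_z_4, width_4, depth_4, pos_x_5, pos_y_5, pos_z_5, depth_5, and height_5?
pos_x_1 = 5; pos_y_1 = 8; pos_z_1 = 2; pos_x_2 = 5; pos_y_2 = 9; pos_z_2 = 3; width_2 = 4; height_2 = 5; pos_x_3 = 8; pos_y_3 = 7; pos_z_3 = 10; height_3 = 2; pos_x_4 = 1; pos_y_4 = 1; pos_z_4 = 1; width_4 = 3; depth_4 = 3; pos_x_5 = 5; pos_y_5 = 5; pos_z_5 = 4; depth_5 = 2; height_5 = 4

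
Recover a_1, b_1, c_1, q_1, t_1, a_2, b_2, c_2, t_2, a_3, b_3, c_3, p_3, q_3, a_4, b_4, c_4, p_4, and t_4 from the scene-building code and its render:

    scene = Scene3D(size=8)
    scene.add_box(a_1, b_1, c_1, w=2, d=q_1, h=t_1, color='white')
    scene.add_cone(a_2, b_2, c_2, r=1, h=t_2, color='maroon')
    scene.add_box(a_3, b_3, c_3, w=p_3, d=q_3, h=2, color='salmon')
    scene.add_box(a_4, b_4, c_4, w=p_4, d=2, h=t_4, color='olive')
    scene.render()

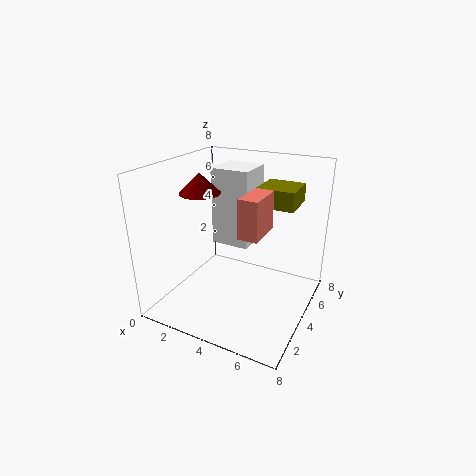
a_1 = 3, b_1 = 3, c_1 = 4, q_1 = 2, t_1 = 4, a_2 = 3, b_2 = 2, c_2 = 7, t_2 = 1, a_3 = 5, b_3 = 2, c_3 = 5, p_3 = 1, q_3 = 2, a_4 = 5, b_4 = 4, c_4 = 6, p_4 = 2, t_4 = 1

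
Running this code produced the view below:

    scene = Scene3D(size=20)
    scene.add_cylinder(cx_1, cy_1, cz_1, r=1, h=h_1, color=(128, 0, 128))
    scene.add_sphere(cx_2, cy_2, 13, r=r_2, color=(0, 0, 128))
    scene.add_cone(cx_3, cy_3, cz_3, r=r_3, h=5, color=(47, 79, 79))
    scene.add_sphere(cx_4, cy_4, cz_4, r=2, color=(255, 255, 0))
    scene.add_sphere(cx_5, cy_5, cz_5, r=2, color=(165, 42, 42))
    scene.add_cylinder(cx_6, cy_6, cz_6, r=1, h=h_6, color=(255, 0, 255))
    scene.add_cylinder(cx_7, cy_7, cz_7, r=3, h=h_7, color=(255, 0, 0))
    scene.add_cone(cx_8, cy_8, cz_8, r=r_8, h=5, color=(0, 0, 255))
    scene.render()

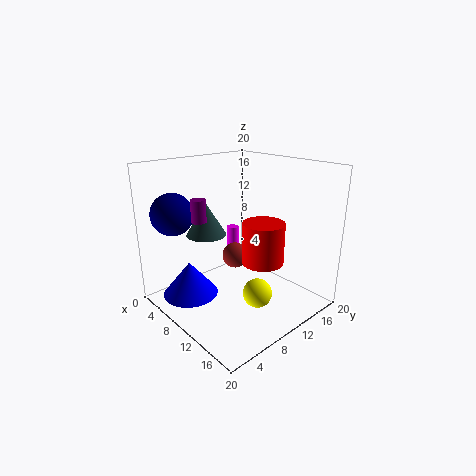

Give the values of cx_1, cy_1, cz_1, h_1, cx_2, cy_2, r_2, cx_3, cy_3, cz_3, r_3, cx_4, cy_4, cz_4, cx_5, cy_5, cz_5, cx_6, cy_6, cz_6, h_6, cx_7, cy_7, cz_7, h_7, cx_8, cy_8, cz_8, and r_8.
cx_1 = 8, cy_1 = 5, cz_1 = 13, h_1 = 3, cx_2 = 3, cy_2 = 4, r_2 = 3, cx_3 = 4, cy_3 = 9, cz_3 = 9, r_3 = 3, cx_4 = 14, cy_4 = 10, cz_4 = 3, cx_5 = 6, cy_5 = 13, cz_5 = 5, cx_6 = 2, cy_6 = 16, cz_6 = 1, h_6 = 7, cx_7 = 12, cy_7 = 13, cz_7 = 6, h_7 = 6, cx_8 = 5, cy_8 = 5, cz_8 = 1, r_8 = 4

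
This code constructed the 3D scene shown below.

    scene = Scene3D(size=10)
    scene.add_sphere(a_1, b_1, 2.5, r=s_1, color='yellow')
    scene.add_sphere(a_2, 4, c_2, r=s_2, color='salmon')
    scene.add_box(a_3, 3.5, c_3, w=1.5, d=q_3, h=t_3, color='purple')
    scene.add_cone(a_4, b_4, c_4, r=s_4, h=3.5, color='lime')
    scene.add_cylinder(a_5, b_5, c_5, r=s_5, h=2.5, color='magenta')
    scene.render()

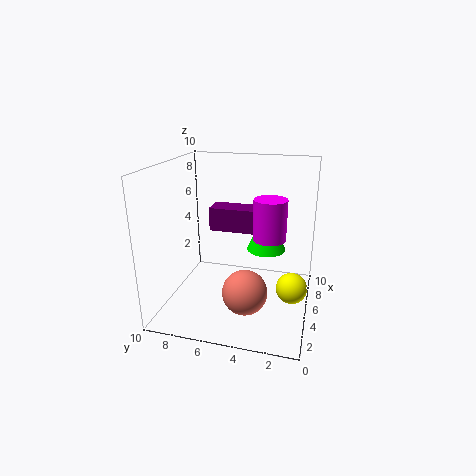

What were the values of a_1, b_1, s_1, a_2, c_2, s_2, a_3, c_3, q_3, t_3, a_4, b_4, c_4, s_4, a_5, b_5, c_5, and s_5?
a_1 = 3.5, b_1 = 1, s_1 = 1, a_2 = 3, c_2 = 2, s_2 = 1.5, a_3 = 3.5, c_3 = 6, q_3 = 3, t_3 = 1.5, a_4 = 8, b_4 = 3.5, c_4 = 3, s_4 = 1.5, a_5 = 3, b_5 = 2.5, c_5 = 6, s_5 = 1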